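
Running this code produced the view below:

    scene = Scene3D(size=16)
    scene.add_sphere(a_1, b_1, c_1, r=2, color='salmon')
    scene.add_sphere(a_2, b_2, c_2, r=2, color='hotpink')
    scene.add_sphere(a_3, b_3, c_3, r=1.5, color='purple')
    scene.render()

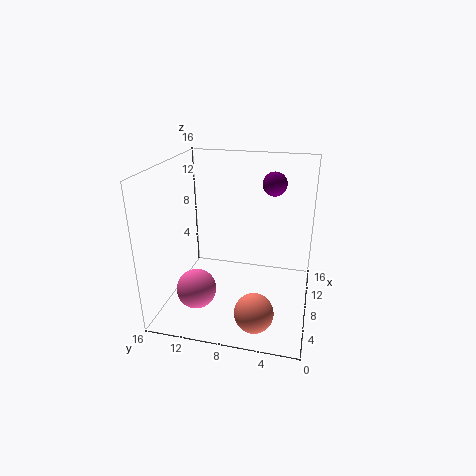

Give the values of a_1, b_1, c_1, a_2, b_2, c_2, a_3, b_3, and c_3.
a_1 = 2.5
b_1 = 5
c_1 = 2.5
a_2 = 2.5
b_2 = 11
c_2 = 4.5
a_3 = 14.5
b_3 = 5
c_3 = 12.5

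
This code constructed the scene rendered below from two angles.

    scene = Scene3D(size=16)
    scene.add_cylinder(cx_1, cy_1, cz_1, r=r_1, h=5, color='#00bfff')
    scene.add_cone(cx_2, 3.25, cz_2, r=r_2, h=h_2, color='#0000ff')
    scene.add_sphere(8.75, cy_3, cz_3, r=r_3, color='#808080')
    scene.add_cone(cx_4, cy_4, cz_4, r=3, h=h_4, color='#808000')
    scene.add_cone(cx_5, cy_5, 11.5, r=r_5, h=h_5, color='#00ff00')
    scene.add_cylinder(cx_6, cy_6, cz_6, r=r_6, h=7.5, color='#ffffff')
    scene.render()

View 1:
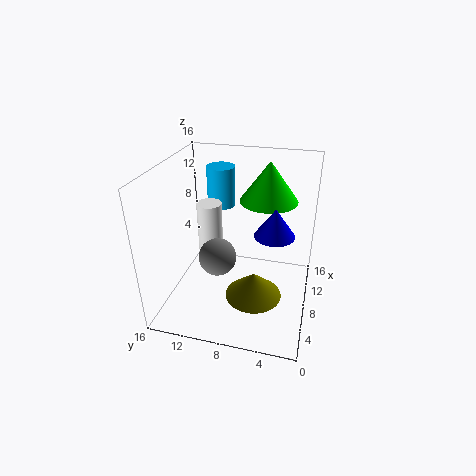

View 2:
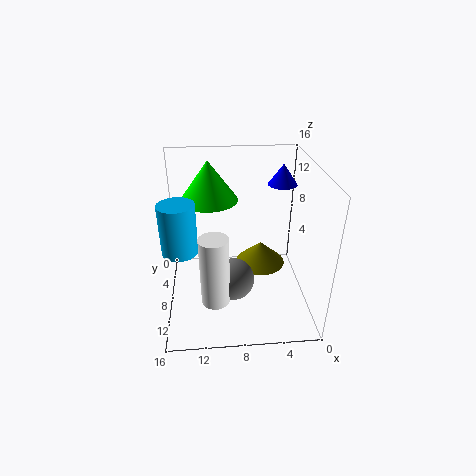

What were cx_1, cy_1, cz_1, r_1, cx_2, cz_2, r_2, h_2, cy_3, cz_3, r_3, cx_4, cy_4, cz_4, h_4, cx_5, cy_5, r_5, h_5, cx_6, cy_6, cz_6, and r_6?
cx_1 = 14, cy_1 = 11.75, cz_1 = 9, r_1 = 1.75, cx_2 = 2.25, cz_2 = 12.25, r_2 = 1.75, h_2 = 2.5, cy_3 = 10.75, cz_3 = 4.5, r_3 = 2.25, cx_4 = 5, cy_4 = 5.5, cz_4 = 3, h_4 = 2.75, cx_5 = 11, cy_5 = 5.25, r_5 = 3.25, h_5 = 4.5, cx_6 = 10.75, cy_6 = 12.25, cz_6 = 3, r_6 = 1.5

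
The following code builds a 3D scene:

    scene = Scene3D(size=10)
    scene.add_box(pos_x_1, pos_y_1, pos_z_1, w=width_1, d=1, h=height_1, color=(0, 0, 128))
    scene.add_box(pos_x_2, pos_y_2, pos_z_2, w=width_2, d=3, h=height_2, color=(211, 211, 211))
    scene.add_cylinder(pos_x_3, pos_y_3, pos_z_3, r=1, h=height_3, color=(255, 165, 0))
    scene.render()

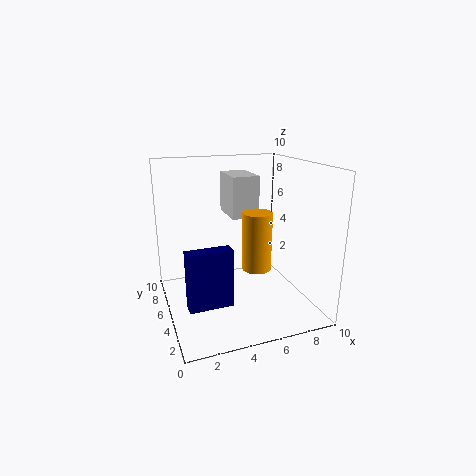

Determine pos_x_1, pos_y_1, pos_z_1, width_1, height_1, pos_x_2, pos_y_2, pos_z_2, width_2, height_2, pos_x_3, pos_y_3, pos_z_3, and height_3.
pos_x_1 = 1
pos_y_1 = 3
pos_z_1 = 1
width_1 = 3
height_1 = 4
pos_x_2 = 5
pos_y_2 = 6
pos_z_2 = 6
width_2 = 2
height_2 = 3
pos_x_3 = 6
pos_y_3 = 4
pos_z_3 = 3
height_3 = 4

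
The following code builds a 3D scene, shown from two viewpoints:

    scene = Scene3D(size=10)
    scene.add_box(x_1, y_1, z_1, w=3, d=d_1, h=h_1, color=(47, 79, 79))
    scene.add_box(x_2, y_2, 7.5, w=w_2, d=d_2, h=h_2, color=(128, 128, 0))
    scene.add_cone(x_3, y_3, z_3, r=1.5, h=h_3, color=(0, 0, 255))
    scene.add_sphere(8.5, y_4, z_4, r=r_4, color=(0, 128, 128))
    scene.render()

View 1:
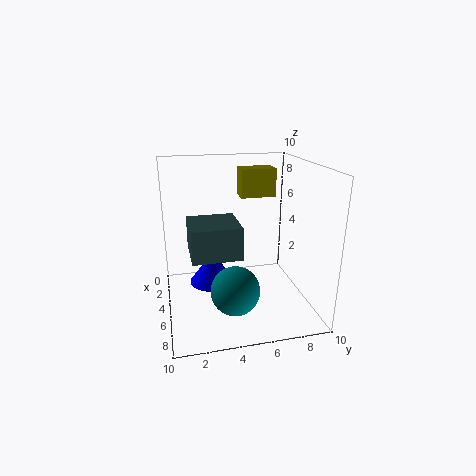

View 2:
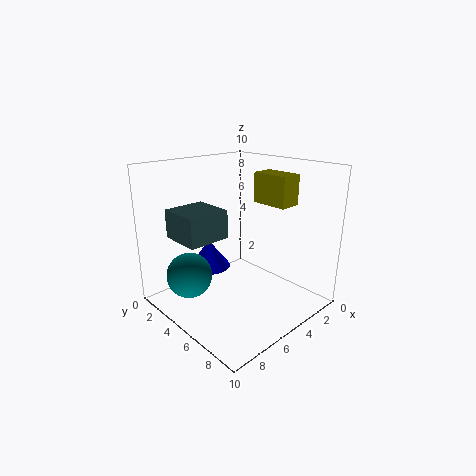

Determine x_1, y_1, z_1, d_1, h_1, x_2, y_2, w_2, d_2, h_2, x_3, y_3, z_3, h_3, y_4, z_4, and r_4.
x_1 = 5.5, y_1 = 1.5, z_1 = 5, d_1 = 3, h_1 = 2, x_2 = 2.5, y_2 = 5.5, w_2 = 1.5, d_2 = 2.5, h_2 = 2, x_3 = 6, y_3 = 3, z_3 = 2.5, h_3 = 2, y_4 = 4, z_4 = 3, r_4 = 1.5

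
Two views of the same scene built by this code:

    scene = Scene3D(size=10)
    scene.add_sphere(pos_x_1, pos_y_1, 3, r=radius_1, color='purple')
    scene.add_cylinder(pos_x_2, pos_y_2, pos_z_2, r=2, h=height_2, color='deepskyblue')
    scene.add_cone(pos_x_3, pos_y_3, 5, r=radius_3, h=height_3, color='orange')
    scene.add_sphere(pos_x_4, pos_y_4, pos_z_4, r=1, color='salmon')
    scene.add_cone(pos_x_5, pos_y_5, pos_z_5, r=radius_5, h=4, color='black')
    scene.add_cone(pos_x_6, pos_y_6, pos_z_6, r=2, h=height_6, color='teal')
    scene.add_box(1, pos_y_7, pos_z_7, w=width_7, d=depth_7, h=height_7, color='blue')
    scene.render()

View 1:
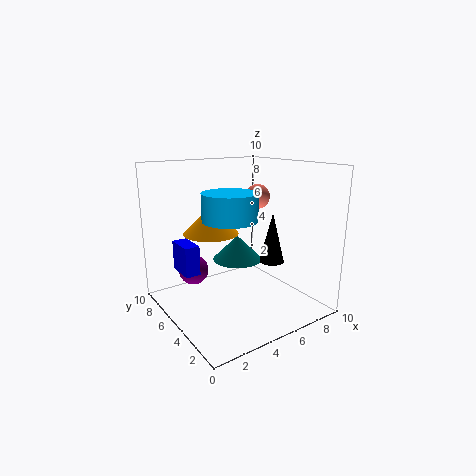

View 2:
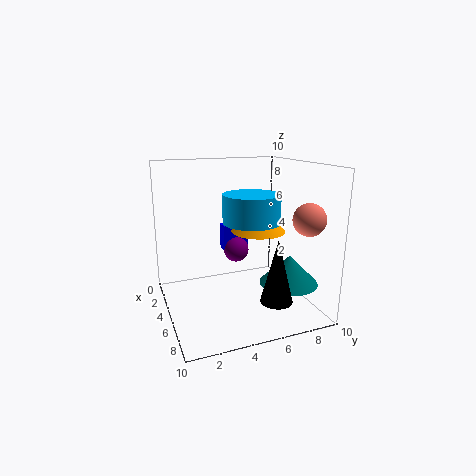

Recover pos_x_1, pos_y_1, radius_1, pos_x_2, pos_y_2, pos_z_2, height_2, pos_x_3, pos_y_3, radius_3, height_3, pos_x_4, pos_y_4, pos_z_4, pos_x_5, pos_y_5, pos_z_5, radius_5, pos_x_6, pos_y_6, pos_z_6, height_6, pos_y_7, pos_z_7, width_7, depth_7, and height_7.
pos_x_1 = 2
pos_y_1 = 6
radius_1 = 1
pos_x_2 = 5
pos_y_2 = 6
pos_z_2 = 6
height_2 = 2
pos_x_3 = 4
pos_y_3 = 7
radius_3 = 2
height_3 = 2
pos_x_4 = 9
pos_y_4 = 8
pos_z_4 = 7
pos_x_5 = 9
pos_y_5 = 6
pos_z_5 = 2
radius_5 = 1
pos_x_6 = 7
pos_y_6 = 8
pos_z_6 = 2
height_6 = 2
pos_y_7 = 5
pos_z_7 = 3
width_7 = 1
depth_7 = 2
height_7 = 2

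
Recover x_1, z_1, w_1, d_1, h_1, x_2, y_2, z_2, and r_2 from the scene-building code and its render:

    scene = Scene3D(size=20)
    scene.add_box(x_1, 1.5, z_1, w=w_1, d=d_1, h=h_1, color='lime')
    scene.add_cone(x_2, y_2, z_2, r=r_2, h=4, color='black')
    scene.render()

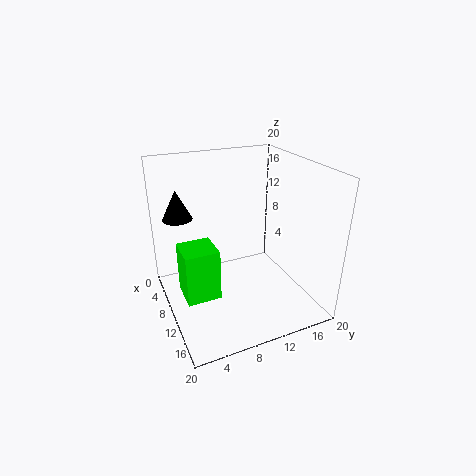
x_1 = 9, z_1 = 3.5, w_1 = 4.5, d_1 = 4.5, h_1 = 7, x_2 = 7, y_2 = 2.5, z_2 = 13, r_2 = 2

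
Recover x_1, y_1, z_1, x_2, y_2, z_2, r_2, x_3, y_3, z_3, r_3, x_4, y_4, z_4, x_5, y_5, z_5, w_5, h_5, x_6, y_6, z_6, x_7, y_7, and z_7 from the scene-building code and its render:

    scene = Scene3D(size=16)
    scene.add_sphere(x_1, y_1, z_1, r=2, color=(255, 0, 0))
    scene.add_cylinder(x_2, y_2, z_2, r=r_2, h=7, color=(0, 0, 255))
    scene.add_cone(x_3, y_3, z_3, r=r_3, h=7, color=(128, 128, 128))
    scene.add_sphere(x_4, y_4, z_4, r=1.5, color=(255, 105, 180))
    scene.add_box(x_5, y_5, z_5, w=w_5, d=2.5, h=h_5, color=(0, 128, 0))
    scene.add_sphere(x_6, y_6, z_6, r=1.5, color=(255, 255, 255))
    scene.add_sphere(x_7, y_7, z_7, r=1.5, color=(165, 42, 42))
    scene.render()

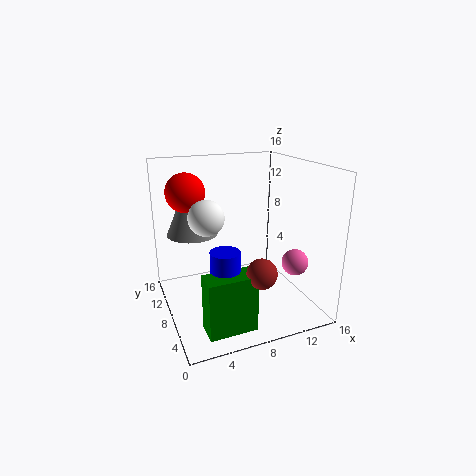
x_1 = 2.5; y_1 = 8.5; z_1 = 13.5; x_2 = 5; y_2 = 4; z_2 = 1.5; r_2 = 1.5; x_3 = 4; y_3 = 12.5; z_3 = 7.5; r_3 = 3; x_4 = 14; y_4 = 5.5; z_4 = 5; x_5 = 2.5; y_5 = 1.5; z_5 = 0.5; w_5 = 5; h_5 = 6; x_6 = 2.5; y_6 = 1.5; z_6 = 13; x_7 = 8; y_7 = 2; z_7 = 6.5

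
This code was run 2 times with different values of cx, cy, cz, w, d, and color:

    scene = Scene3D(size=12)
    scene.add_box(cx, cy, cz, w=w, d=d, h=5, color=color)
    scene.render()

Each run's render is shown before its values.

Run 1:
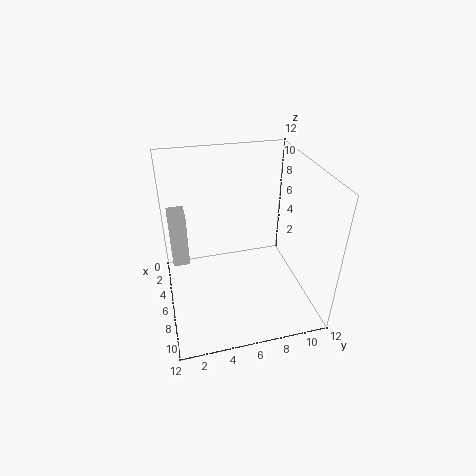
cx = 2
cy = 0.5
cz = 2.5
w = 2
d = 1.5
color = 'lightgray'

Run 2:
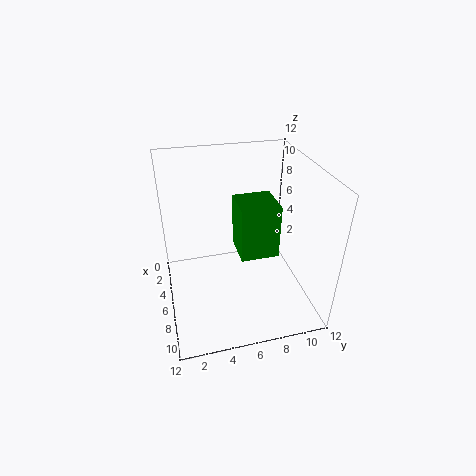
cx = 2
cy = 6.5
cz = 3
w = 3.5
d = 3.5
color = 'green'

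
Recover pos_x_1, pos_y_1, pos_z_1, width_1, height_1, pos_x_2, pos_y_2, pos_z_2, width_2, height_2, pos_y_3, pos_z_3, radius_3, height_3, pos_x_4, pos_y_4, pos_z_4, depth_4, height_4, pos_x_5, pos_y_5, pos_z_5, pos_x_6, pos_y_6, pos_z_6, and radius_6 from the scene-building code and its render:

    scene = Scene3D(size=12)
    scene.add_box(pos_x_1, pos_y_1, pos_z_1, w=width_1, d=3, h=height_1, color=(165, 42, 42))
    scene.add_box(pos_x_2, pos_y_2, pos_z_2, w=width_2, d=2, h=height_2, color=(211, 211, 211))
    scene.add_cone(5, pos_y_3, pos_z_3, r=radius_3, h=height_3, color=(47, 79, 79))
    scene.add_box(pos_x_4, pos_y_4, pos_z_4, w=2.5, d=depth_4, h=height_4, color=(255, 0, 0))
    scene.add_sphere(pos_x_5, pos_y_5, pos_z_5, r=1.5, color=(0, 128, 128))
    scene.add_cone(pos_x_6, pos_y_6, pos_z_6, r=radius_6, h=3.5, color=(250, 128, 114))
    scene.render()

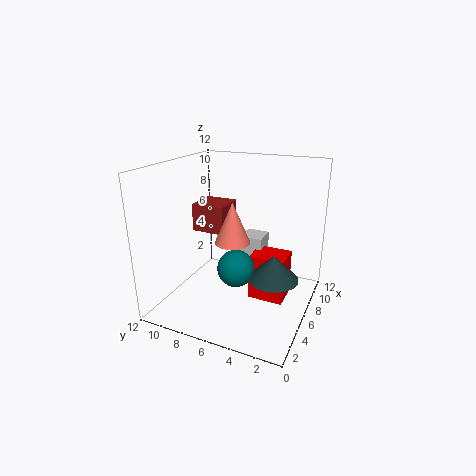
pos_x_1 = 7
pos_y_1 = 8
pos_z_1 = 5.5
width_1 = 3
height_1 = 2.5
pos_x_2 = 7.5
pos_y_2 = 4.5
pos_z_2 = 3
width_2 = 2
height_2 = 2.5
pos_y_3 = 2.5
pos_z_3 = 3.5
radius_3 = 2
height_3 = 2
pos_x_4 = 6
pos_y_4 = 2
pos_z_4 = 0.5
depth_4 = 3
height_4 = 4
pos_x_5 = 4.5
pos_y_5 = 5.5
pos_z_5 = 4
pos_x_6 = 6
pos_y_6 = 6.5
pos_z_6 = 5.5
radius_6 = 1.5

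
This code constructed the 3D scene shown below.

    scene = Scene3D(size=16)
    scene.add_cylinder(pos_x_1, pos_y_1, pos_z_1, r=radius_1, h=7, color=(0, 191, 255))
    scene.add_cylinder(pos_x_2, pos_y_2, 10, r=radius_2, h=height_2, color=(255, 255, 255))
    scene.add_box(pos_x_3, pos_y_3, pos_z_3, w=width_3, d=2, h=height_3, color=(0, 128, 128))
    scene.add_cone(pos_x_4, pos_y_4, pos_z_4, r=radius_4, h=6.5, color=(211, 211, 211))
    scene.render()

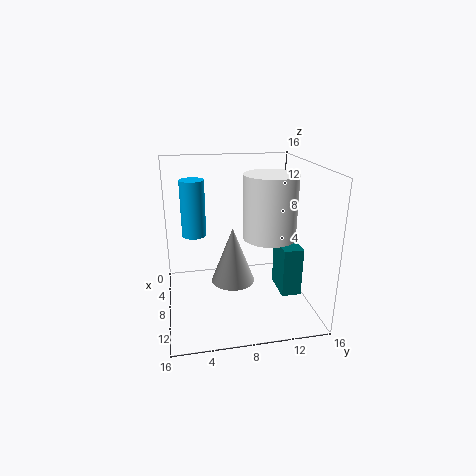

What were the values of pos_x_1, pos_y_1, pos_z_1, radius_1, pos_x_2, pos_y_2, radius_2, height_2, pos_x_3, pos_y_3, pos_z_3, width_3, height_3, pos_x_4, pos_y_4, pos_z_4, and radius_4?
pos_x_1 = 2.5
pos_y_1 = 3.5
pos_z_1 = 6.5
radius_1 = 1.5
pos_x_2 = 13
pos_y_2 = 10
radius_2 = 2.5
height_2 = 6
pos_x_3 = 10
pos_y_3 = 11.5
pos_z_3 = 3.5
width_3 = 3.5
height_3 = 5
pos_x_4 = 7.5
pos_y_4 = 7.5
pos_z_4 = 2.5
radius_4 = 2.5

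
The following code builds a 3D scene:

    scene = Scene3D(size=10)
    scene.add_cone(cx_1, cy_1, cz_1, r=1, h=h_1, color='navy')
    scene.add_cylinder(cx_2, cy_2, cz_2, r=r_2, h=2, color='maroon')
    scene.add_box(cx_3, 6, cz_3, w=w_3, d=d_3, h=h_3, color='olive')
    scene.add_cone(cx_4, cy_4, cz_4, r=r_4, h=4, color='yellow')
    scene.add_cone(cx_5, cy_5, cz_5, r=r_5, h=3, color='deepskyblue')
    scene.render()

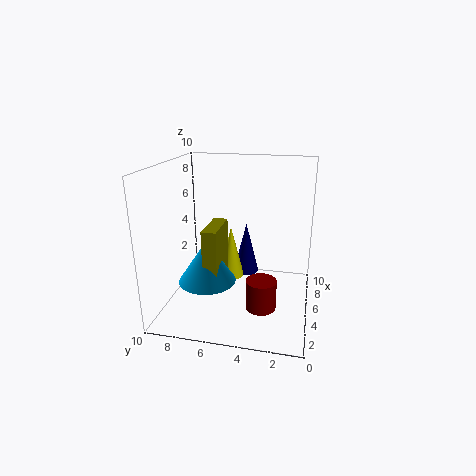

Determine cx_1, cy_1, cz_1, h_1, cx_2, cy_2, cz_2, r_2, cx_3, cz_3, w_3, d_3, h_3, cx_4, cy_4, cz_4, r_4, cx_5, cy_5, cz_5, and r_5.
cx_1 = 8; cy_1 = 5; cz_1 = 1; h_1 = 4; cx_2 = 3; cy_2 = 3; cz_2 = 1; r_2 = 1; cx_3 = 3; cz_3 = 2; w_3 = 3; d_3 = 1; h_3 = 4; cx_4 = 7; cy_4 = 6; cz_4 = 1; r_4 = 1; cx_5 = 4; cy_5 = 7; cz_5 = 2; r_5 = 2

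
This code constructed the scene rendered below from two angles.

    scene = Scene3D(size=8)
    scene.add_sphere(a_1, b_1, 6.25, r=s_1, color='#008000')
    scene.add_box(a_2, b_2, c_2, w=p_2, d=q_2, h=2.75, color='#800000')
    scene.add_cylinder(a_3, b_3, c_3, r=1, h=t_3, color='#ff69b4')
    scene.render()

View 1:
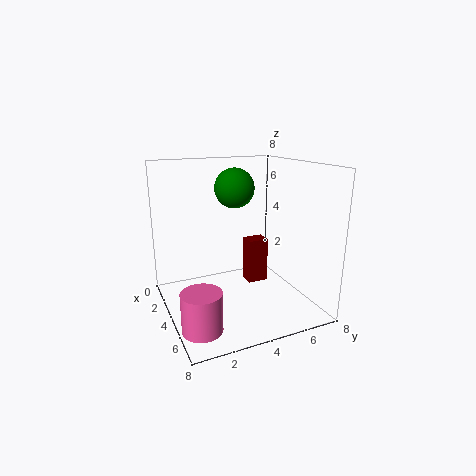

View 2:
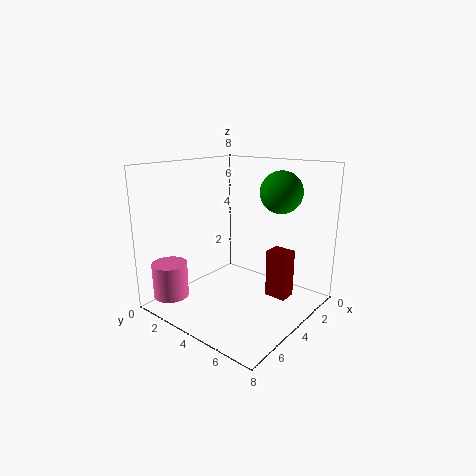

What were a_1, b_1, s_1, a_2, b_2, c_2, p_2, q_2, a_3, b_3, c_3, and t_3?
a_1 = 1.25
b_1 = 5
s_1 = 1.25
a_2 = 2
b_2 = 5.25
c_2 = 0.5
p_2 = 1
q_2 = 1.25
a_3 = 6.5
b_3 = 1
c_3 = 0.5
t_3 = 2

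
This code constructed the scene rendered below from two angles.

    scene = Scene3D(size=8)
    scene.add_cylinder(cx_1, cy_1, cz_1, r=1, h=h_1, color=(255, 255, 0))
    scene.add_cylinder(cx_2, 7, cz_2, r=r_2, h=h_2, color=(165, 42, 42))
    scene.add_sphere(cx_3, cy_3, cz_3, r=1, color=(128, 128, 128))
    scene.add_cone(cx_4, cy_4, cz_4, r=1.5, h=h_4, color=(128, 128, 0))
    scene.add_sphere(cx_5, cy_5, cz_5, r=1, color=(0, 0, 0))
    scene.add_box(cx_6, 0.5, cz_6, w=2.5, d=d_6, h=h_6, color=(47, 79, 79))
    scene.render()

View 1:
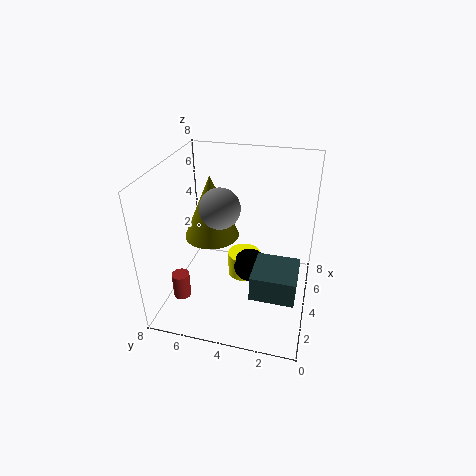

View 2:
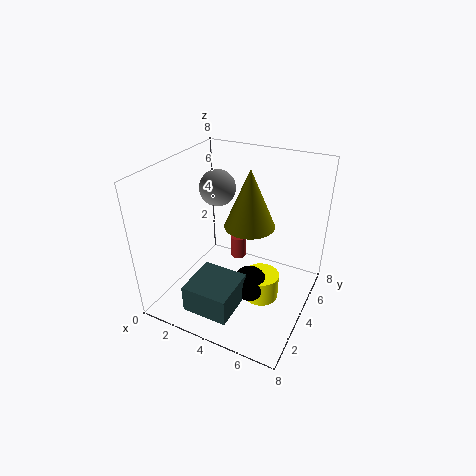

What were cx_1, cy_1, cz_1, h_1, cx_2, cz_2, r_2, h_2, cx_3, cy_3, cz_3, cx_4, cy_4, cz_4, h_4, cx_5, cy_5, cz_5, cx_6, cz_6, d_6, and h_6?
cx_1 = 5.5
cy_1 = 4
cz_1 = 0.5
h_1 = 1.5
cx_2 = 2.5
cz_2 = 0.5
r_2 = 0.5
h_2 = 1.5
cx_3 = 2.5
cy_3 = 4.5
cz_3 = 6.5
cx_4 = 4
cy_4 = 5.5
cz_4 = 4
h_4 = 3.5
cx_5 = 5
cy_5 = 3.5
cz_5 = 1.5
cx_6 = 2.5
cz_6 = 1
d_6 = 2.5
h_6 = 1.5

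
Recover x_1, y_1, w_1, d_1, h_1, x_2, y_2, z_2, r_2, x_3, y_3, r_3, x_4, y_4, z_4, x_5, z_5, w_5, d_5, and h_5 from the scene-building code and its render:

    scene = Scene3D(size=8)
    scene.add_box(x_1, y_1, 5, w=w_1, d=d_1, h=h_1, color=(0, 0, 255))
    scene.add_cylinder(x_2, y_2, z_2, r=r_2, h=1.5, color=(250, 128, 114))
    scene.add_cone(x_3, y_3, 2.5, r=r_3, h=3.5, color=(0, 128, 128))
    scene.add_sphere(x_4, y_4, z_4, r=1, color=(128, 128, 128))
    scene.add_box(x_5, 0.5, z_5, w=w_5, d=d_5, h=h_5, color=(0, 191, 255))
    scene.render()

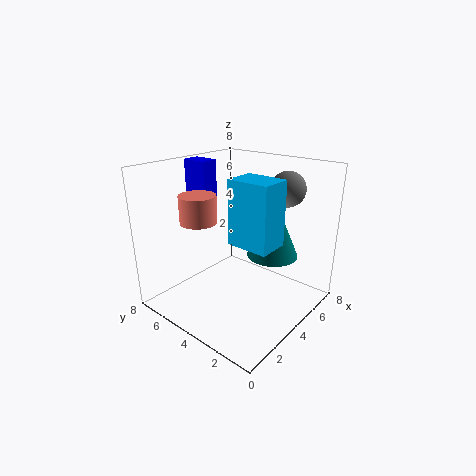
x_1 = 3.5
y_1 = 6
w_1 = 1
d_1 = 1.5
h_1 = 3
x_2 = 2.5
y_2 = 5.5
z_2 = 5
r_2 = 1
x_3 = 6
y_3 = 3
r_3 = 1.5
x_4 = 6.5
y_4 = 2.5
z_4 = 6.5
x_5 = 1.5
z_5 = 5
w_5 = 1.5
d_5 = 2
h_5 = 3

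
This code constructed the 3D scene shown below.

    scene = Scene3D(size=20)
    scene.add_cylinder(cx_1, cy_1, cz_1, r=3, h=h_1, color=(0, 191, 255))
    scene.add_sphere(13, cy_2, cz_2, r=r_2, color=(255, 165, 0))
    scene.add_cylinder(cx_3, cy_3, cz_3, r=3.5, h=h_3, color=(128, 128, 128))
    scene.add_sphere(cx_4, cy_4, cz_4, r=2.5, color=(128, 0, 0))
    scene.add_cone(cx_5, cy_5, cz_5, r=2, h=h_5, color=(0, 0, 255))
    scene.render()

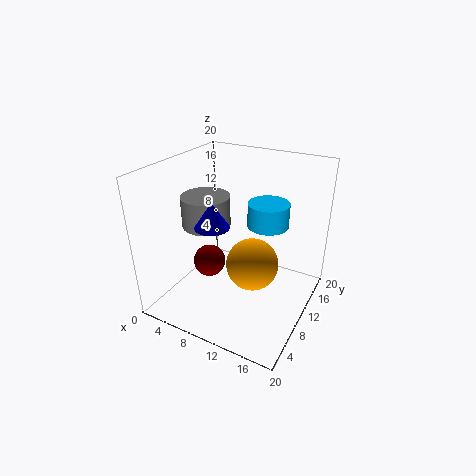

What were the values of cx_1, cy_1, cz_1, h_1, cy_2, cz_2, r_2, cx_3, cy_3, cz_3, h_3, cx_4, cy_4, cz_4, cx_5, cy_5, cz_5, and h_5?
cx_1 = 12.5
cy_1 = 14.5
cz_1 = 10.5
h_1 = 3.5
cy_2 = 8.5
cz_2 = 7.5
r_2 = 3.5
cx_3 = 4.5
cy_3 = 10.5
cz_3 = 10.5
h_3 = 4.5
cx_4 = 4
cy_4 = 11.5
cz_4 = 3.5
cx_5 = 10.5
cy_5 = 3
cz_5 = 15
h_5 = 3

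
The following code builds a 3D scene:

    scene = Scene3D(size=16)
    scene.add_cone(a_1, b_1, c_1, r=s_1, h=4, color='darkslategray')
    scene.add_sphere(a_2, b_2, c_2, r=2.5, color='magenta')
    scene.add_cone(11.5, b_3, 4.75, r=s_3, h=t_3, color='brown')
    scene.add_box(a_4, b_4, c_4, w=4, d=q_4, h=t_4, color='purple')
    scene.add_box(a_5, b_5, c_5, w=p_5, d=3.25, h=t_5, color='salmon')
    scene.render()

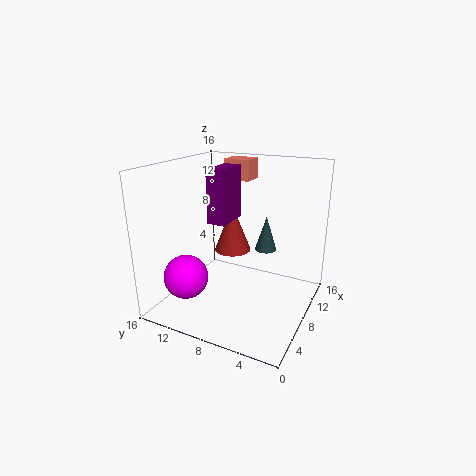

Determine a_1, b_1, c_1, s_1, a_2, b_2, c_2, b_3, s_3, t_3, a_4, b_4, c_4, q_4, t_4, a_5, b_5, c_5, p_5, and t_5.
a_1 = 10.75
b_1 = 5.75
c_1 = 6
s_1 = 1.25
a_2 = 4.75
b_2 = 13
c_2 = 3.5
b_3 = 10.5
s_3 = 2.25
t_3 = 5.75
a_4 = 5.75
b_4 = 8.5
c_4 = 10
q_4 = 2
t_4 = 5.75
a_5 = 12.75
b_5 = 9
c_5 = 13.25
p_5 = 2.75
t_5 = 2.5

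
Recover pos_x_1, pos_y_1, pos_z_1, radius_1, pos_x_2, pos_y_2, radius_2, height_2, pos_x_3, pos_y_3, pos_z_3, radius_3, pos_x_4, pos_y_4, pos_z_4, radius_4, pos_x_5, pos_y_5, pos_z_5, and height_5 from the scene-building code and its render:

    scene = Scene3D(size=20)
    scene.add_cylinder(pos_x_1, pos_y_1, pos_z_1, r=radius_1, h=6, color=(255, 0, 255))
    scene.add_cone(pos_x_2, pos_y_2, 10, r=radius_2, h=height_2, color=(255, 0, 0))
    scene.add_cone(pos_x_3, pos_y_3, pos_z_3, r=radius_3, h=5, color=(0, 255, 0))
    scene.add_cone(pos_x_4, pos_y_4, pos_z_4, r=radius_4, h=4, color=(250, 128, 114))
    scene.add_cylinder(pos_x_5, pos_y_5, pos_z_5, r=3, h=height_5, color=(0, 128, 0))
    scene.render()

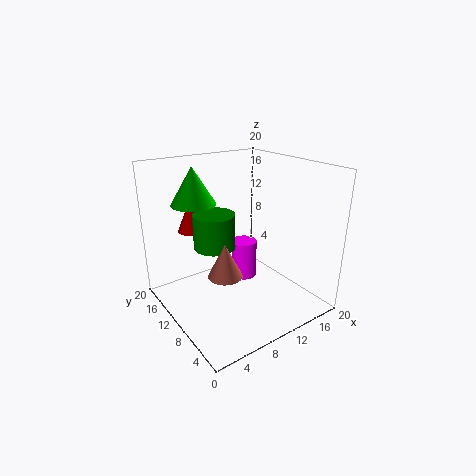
pos_x_1 = 14; pos_y_1 = 14; pos_z_1 = 1; radius_1 = 2; pos_x_2 = 6; pos_y_2 = 16; radius_2 = 2; height_2 = 5; pos_x_3 = 5; pos_y_3 = 13; pos_z_3 = 15; radius_3 = 3; pos_x_4 = 4; pos_y_4 = 4; pos_z_4 = 9; radius_4 = 2; pos_x_5 = 8; pos_y_5 = 13; pos_z_5 = 8; height_5 = 5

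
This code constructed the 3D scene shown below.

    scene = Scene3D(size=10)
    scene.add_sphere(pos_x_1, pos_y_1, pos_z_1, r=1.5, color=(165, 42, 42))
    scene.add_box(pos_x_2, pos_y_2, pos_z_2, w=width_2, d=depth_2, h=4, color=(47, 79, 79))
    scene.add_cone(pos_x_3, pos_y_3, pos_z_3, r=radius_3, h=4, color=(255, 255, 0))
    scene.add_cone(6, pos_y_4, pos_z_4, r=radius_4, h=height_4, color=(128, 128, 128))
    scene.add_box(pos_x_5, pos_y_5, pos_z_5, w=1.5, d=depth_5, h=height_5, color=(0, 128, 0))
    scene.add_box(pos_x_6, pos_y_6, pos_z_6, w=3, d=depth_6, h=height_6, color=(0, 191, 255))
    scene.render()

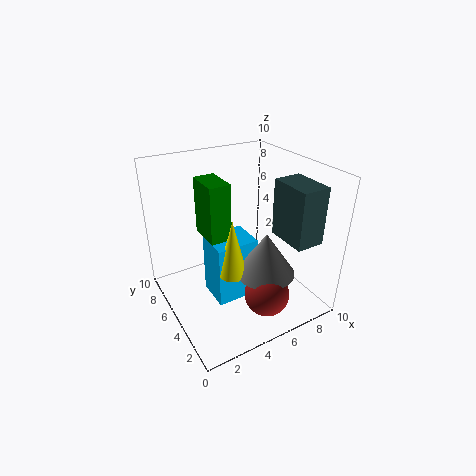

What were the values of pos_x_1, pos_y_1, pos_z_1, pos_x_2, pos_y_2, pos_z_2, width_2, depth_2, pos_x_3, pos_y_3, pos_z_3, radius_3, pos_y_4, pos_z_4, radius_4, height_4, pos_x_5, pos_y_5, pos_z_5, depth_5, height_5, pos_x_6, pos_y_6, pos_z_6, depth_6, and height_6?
pos_x_1 = 5.5, pos_y_1 = 2, pos_z_1 = 2, pos_x_2 = 7.5, pos_y_2 = 1.5, pos_z_2 = 5, width_2 = 2, depth_2 = 3, pos_x_3 = 4, pos_y_3 = 4, pos_z_3 = 3, radius_3 = 1, pos_y_4 = 3, pos_z_4 = 3, radius_4 = 2, height_4 = 3, pos_x_5 = 3, pos_y_5 = 5, pos_z_5 = 5, depth_5 = 2.5, height_5 = 4, pos_x_6 = 3, pos_y_6 = 4, pos_z_6 = 0.5, depth_6 = 2.5, height_6 = 4.5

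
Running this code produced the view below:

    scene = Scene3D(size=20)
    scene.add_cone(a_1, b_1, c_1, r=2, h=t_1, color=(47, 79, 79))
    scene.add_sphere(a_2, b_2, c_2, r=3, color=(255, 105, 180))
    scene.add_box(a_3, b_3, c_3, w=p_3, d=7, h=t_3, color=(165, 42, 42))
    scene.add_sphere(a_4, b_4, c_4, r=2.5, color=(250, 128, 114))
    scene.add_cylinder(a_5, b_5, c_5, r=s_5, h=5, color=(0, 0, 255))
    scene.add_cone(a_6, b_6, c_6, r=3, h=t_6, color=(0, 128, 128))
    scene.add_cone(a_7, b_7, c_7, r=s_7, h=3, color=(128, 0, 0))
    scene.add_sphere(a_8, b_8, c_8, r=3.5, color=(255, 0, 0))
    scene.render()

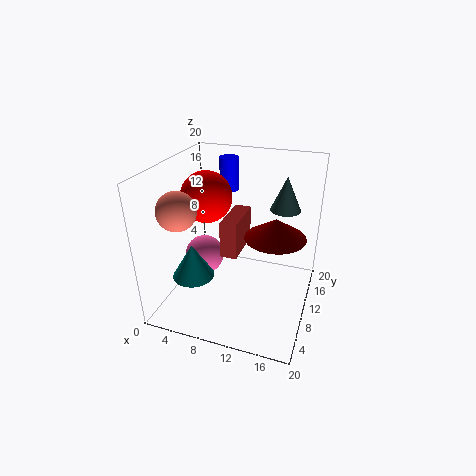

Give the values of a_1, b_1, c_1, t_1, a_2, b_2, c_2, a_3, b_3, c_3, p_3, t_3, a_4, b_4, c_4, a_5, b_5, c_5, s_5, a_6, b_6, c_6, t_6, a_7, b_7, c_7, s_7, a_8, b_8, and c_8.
a_1 = 16
b_1 = 11.5
c_1 = 14.5
t_1 = 4.5
a_2 = 3.5
b_2 = 12.5
c_2 = 4.5
a_3 = 7
b_3 = 10.5
c_3 = 6
p_3 = 2.5
t_3 = 5.5
a_4 = 4
b_4 = 4.5
c_4 = 15.5
a_5 = 6
b_5 = 17.5
c_5 = 14
s_5 = 1.5
a_6 = 4
b_6 = 7.5
c_6 = 4
t_6 = 5
a_7 = 14.5
b_7 = 13.5
c_7 = 9
s_7 = 4.5
a_8 = 5.5
b_8 = 10
c_8 = 15.5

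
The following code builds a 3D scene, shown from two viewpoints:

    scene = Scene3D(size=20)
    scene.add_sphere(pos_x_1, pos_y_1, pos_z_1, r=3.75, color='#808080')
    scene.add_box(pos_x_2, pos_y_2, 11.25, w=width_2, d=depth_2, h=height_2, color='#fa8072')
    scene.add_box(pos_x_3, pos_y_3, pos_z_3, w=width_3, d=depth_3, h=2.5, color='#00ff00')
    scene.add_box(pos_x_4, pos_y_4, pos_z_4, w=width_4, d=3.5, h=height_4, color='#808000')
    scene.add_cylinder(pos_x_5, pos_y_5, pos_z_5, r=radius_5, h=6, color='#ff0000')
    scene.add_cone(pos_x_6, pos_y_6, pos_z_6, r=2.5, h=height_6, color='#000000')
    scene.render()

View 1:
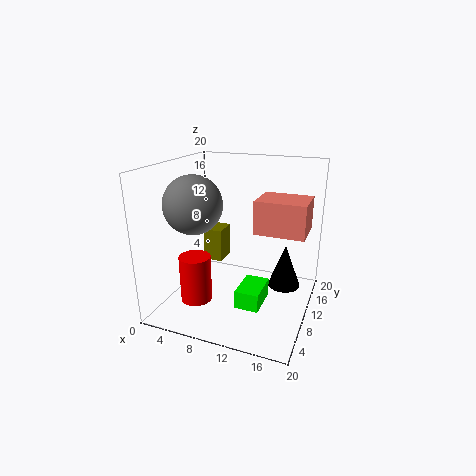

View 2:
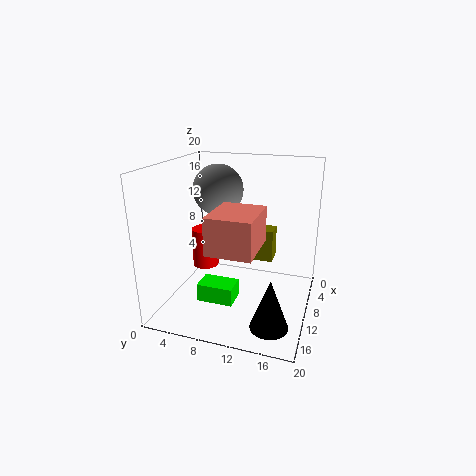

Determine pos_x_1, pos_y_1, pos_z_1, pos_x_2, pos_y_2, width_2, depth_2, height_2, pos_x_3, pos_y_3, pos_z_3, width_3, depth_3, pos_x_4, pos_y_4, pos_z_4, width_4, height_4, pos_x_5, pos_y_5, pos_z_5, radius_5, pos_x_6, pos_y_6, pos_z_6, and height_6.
pos_x_1 = 5.75, pos_y_1 = 5.5, pos_z_1 = 15.5, pos_x_2 = 12.5, pos_y_2 = 9, width_2 = 6.75, depth_2 = 5.5, height_2 = 4.5, pos_x_3 = 11.25, pos_y_3 = 5.5, pos_z_3 = 1.75, width_3 = 3.25, depth_3 = 5, pos_x_4 = 4.25, pos_y_4 = 10.75, pos_z_4 = 5.5, width_4 = 2.75, height_4 = 4.75, pos_x_5 = 6.75, pos_y_5 = 3.5, pos_z_5 = 3.5, radius_5 = 2, pos_x_6 = 15.5, pos_y_6 = 16, pos_z_6 = 0.5, height_6 = 6.75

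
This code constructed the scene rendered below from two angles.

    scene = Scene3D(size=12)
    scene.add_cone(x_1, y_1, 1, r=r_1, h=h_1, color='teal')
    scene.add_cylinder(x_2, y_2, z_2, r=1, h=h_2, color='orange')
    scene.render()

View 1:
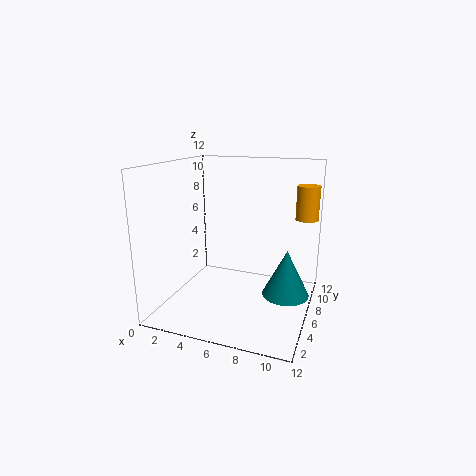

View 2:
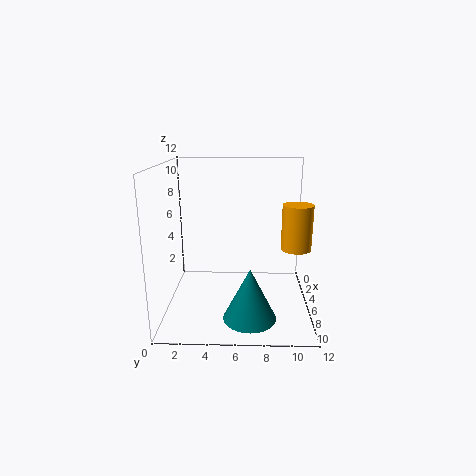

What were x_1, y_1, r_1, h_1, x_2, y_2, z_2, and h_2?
x_1 = 10, y_1 = 7, r_1 = 2, h_1 = 4, x_2 = 11, y_2 = 10, z_2 = 7, h_2 = 3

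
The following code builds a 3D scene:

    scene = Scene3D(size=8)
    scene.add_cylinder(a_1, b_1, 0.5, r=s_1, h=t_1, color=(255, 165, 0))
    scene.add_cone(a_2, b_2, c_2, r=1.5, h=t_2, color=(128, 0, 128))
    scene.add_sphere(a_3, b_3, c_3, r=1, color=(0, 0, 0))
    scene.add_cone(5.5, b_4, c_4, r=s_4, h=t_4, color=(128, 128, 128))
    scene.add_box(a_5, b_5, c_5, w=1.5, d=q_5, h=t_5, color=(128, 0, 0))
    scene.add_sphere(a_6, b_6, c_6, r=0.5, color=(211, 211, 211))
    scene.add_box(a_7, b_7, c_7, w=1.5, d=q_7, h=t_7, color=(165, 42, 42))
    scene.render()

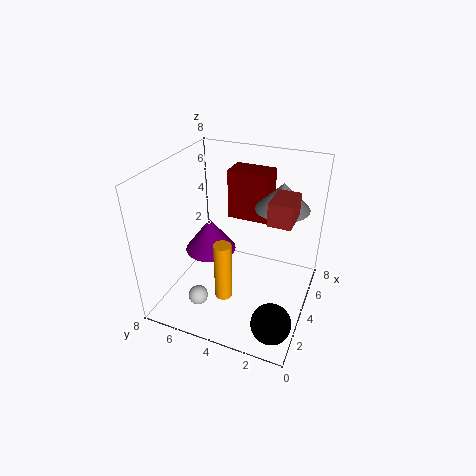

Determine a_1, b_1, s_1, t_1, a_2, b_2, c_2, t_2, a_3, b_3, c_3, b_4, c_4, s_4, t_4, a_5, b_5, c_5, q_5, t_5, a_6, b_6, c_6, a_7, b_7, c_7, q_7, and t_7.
a_1 = 3
b_1 = 4.5
s_1 = 0.5
t_1 = 3.5
a_2 = 4.5
b_2 = 6
c_2 = 2.5
t_2 = 2
a_3 = 1
b_3 = 1
c_3 = 1.5
b_4 = 2
c_4 = 5.5
s_4 = 1.5
t_4 = 1.5
a_5 = 6
b_5 = 3
c_5 = 4
q_5 = 2.5
t_5 = 3
a_6 = 1
b_6 = 5
c_6 = 2
a_7 = 1
b_7 = 0.5
c_7 = 7
q_7 = 1
t_7 = 1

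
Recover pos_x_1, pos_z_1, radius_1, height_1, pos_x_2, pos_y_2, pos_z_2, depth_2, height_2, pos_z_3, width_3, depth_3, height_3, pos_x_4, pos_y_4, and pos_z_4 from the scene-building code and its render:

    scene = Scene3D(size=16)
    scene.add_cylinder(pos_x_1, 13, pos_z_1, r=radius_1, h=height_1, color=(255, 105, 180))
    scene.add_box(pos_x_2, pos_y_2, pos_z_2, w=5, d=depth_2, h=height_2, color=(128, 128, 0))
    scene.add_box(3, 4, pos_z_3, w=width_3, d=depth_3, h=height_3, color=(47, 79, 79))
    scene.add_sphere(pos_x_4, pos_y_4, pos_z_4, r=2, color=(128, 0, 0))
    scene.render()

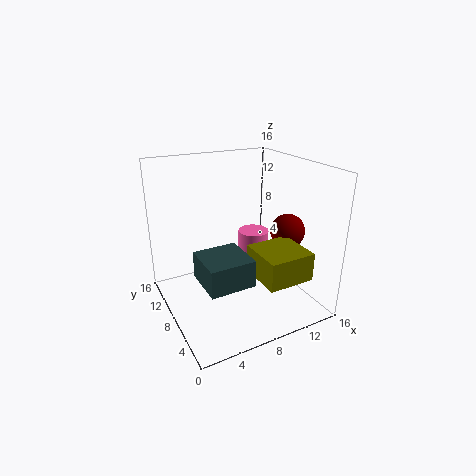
pos_x_1 = 13; pos_z_1 = 1; radius_1 = 2; height_1 = 5; pos_x_2 = 8; pos_y_2 = 1; pos_z_2 = 5; depth_2 = 5; height_2 = 3; pos_z_3 = 4; width_3 = 5; depth_3 = 5; height_3 = 3; pos_x_4 = 14; pos_y_4 = 7; pos_z_4 = 8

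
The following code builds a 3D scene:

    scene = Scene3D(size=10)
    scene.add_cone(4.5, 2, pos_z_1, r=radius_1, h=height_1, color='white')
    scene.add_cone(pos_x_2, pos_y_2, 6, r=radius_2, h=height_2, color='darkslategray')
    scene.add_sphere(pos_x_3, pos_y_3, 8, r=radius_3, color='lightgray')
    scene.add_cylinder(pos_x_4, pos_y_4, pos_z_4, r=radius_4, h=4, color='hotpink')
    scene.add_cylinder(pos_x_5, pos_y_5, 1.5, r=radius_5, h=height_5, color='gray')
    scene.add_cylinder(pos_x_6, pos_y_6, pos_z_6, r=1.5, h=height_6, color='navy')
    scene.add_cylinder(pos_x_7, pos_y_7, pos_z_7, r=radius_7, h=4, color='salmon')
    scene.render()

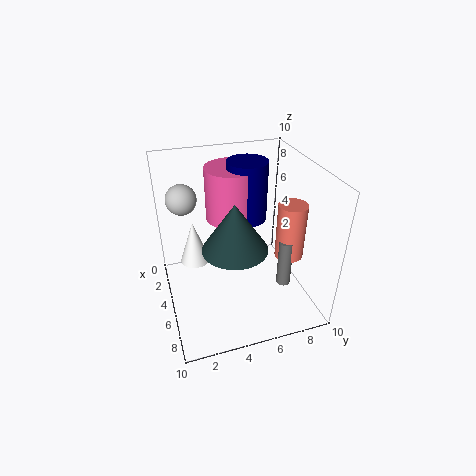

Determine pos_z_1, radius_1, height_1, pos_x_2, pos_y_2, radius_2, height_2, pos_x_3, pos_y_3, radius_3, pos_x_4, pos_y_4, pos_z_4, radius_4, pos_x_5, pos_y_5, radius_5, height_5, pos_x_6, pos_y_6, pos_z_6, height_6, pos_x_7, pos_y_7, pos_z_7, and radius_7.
pos_z_1 = 3.5; radius_1 = 1; height_1 = 3; pos_x_2 = 7.5; pos_y_2 = 4; radius_2 = 2; height_2 = 3; pos_x_3 = 4; pos_y_3 = 1.5; radius_3 = 1; pos_x_4 = 2; pos_y_4 = 5.5; pos_z_4 = 5; radius_4 = 2; pos_x_5 = 6.5; pos_y_5 = 8; radius_5 = 0.5; height_5 = 3.5; pos_x_6 = 2.5; pos_y_6 = 6.5; pos_z_6 = 5; height_6 = 4.5; pos_x_7 = 6; pos_y_7 = 8.5; pos_z_7 = 3.5; radius_7 = 1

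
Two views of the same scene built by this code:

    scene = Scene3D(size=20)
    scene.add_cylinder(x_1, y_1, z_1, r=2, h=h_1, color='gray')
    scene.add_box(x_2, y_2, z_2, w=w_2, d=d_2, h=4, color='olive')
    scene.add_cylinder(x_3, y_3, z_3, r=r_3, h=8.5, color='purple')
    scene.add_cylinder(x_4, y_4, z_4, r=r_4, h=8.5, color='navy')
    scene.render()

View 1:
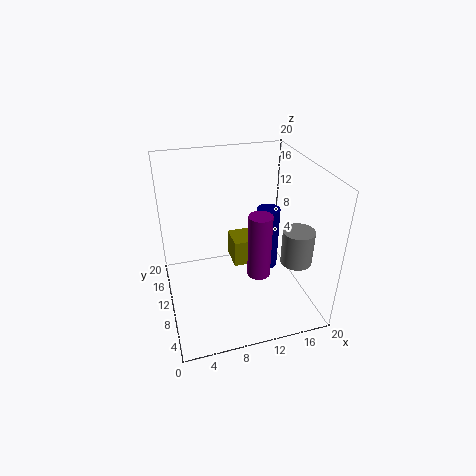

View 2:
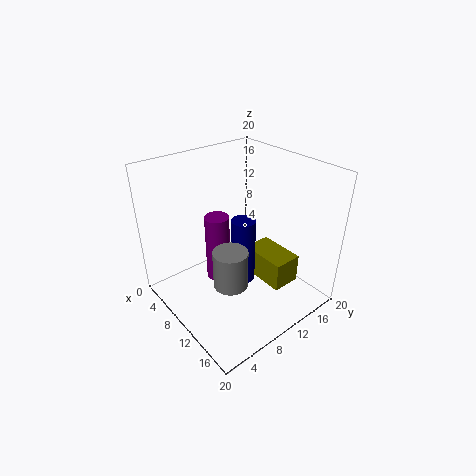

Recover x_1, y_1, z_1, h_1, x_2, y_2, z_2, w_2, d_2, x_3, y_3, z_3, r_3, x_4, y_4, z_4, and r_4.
x_1 = 16, y_1 = 4, z_1 = 9, h_1 = 4.5, x_2 = 10, y_2 = 11.5, z_2 = 4, w_2 = 6.5, d_2 = 4, x_3 = 11.5, y_3 = 5.5, z_3 = 7, r_3 = 1.5, x_4 = 13.5, y_4 = 8, z_4 = 6.5, r_4 = 1.5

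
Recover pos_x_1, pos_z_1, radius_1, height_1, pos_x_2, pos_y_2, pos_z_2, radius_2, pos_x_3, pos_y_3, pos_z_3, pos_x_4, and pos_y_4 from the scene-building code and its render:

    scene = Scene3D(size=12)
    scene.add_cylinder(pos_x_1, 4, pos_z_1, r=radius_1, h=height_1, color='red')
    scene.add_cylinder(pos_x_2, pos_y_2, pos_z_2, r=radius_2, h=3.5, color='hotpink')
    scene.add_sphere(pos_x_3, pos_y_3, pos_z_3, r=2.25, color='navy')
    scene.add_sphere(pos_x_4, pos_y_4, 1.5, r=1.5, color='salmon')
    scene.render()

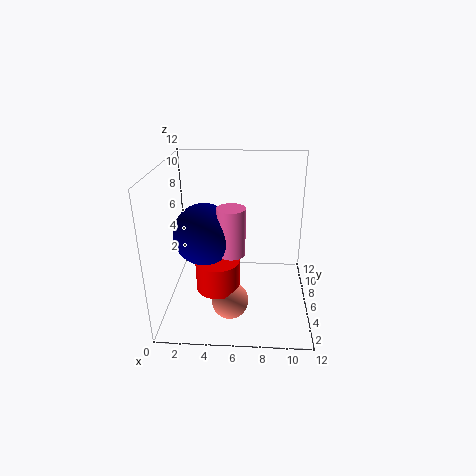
pos_x_1 = 4.5, pos_z_1 = 2.5, radius_1 = 1.75, height_1 = 2.5, pos_x_2 = 5.75, pos_y_2 = 2.5, pos_z_2 = 6.5, radius_2 = 1, pos_x_3 = 3.75, pos_y_3 = 3, pos_z_3 = 7.75, pos_x_4 = 5.5, pos_y_4 = 3.5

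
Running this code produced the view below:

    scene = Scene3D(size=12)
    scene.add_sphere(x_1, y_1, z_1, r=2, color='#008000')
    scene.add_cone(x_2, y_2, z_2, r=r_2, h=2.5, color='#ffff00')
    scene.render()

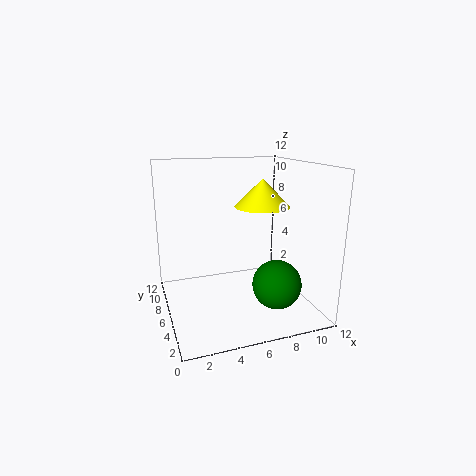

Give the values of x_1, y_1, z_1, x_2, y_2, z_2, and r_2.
x_1 = 8.5
y_1 = 3.5
z_1 = 2.5
x_2 = 9
y_2 = 8
z_2 = 8
r_2 = 2.5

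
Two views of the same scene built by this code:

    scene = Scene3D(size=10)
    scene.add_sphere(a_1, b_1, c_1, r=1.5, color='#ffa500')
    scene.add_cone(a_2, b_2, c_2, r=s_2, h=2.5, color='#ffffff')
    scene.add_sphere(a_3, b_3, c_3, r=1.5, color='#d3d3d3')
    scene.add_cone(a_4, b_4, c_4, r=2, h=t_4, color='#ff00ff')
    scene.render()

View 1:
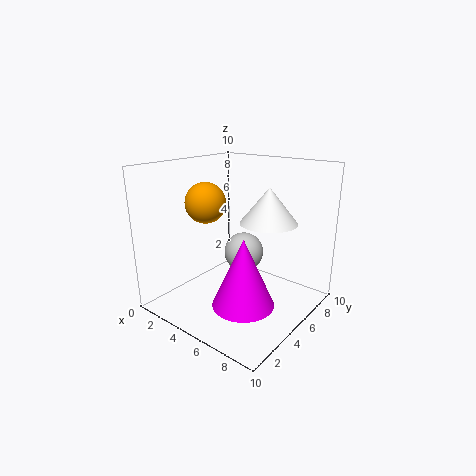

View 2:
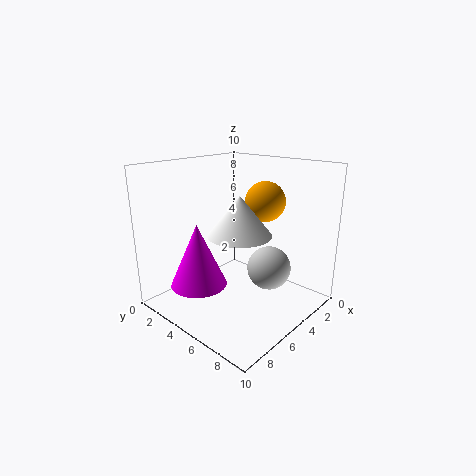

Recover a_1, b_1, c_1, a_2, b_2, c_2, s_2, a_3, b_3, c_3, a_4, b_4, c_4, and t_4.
a_1 = 2
b_1 = 5
c_1 = 7
a_2 = 6.5
b_2 = 6.5
c_2 = 6
s_2 = 2
a_3 = 4
b_3 = 7
c_3 = 3
a_4 = 7
b_4 = 3
c_4 = 1.5
t_4 = 4.5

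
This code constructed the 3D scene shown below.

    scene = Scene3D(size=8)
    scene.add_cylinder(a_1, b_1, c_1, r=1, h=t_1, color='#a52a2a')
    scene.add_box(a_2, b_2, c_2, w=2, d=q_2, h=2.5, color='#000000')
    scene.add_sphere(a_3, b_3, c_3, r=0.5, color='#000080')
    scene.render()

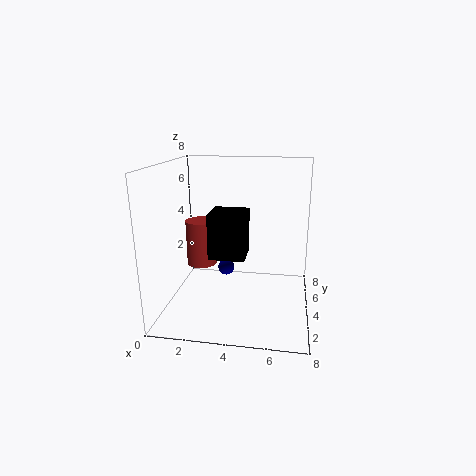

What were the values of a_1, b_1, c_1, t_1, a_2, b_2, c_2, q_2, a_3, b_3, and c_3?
a_1 = 1; b_1 = 7; c_1 = 1; t_1 = 3; a_2 = 2.5; b_2 = 3; c_2 = 3; q_2 = 2; a_3 = 3; b_3 = 5.5; c_3 = 1.5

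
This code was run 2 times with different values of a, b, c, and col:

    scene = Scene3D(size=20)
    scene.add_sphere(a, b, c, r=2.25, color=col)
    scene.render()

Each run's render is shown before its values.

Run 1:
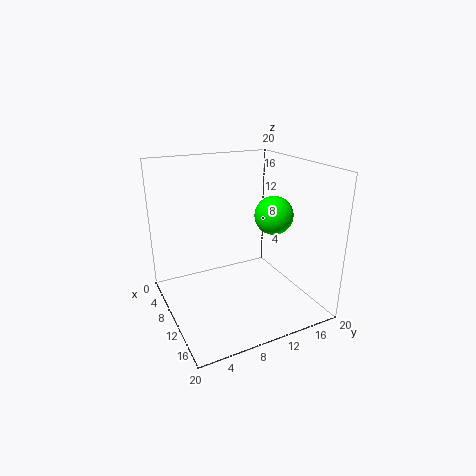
a = 16.75
b = 11.25
c = 15.25
col = 'lime'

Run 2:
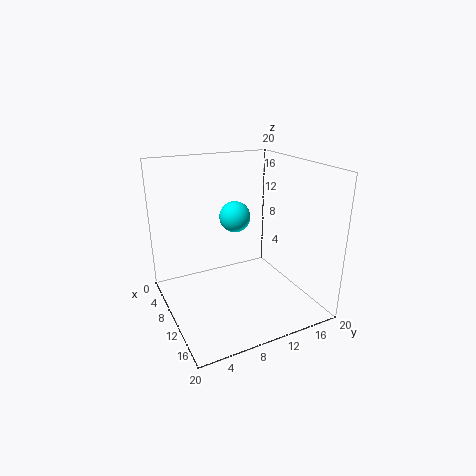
a = 7
b = 11
c = 12
col = 'cyan'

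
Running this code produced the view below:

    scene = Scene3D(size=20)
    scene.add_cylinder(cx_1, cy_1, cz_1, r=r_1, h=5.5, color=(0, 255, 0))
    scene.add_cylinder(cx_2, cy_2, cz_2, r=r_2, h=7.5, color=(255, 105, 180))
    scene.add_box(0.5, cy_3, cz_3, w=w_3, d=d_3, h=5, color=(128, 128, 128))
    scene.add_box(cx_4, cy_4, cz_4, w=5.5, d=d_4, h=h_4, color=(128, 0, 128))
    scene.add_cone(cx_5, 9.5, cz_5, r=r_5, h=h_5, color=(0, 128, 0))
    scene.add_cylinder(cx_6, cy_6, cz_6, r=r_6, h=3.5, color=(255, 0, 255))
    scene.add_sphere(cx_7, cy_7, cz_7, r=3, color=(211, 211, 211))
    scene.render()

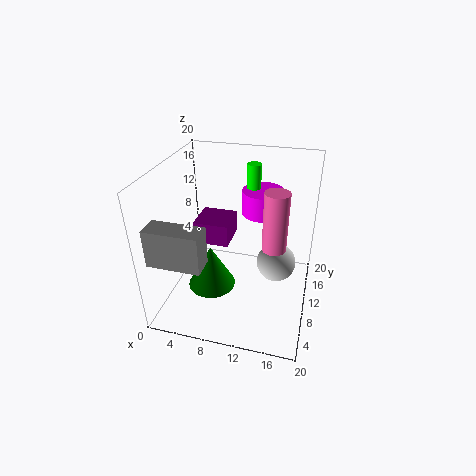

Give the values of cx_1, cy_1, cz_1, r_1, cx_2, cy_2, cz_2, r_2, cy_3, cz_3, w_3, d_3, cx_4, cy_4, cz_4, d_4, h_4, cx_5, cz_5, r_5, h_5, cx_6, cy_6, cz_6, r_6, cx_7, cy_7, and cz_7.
cx_1 = 11
cy_1 = 15
cz_1 = 13.5
r_1 = 1
cx_2 = 15.5
cy_2 = 6.5
cz_2 = 11.5
r_2 = 1.5
cy_3 = 1.5
cz_3 = 9.5
w_3 = 7
d_3 = 3
cx_4 = 2
cy_4 = 13
cz_4 = 6
d_4 = 5.5
h_4 = 3.5
cx_5 = 6
cz_5 = 1.5
r_5 = 3.5
h_5 = 6.5
cx_6 = 12.5
cy_6 = 14.5
cz_6 = 12
r_6 = 3
cx_7 = 15
cy_7 = 14.5
cz_7 = 3.5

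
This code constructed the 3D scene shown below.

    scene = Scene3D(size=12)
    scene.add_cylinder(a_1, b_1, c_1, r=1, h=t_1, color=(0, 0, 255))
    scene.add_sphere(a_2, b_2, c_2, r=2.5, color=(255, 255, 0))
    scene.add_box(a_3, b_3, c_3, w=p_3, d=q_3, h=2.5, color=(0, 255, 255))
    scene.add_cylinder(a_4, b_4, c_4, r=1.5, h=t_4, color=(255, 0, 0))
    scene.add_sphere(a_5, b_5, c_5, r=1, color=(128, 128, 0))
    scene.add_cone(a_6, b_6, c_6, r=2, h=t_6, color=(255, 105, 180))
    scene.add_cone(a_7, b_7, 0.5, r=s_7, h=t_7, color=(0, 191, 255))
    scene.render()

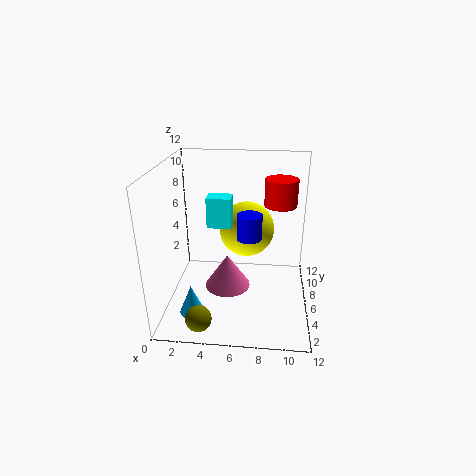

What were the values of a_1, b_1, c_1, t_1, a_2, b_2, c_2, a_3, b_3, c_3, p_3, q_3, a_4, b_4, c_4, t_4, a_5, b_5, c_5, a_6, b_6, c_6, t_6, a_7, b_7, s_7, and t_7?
a_1 = 7, b_1 = 5, c_1 = 6.5, t_1 = 2, a_2 = 6.5, b_2 = 9, c_2 = 5.5, a_3 = 3.5, b_3 = 5.5, c_3 = 7, p_3 = 2, q_3 = 1.5, a_4 = 9.5, b_4 = 10, c_4 = 7.5, t_4 = 2.5, a_5 = 3.5, b_5 = 1, c_5 = 1.5, a_6 = 5, b_6 = 6.5, c_6 = 1, t_6 = 3, a_7 = 2.5, b_7 = 3, s_7 = 1, t_7 = 2.5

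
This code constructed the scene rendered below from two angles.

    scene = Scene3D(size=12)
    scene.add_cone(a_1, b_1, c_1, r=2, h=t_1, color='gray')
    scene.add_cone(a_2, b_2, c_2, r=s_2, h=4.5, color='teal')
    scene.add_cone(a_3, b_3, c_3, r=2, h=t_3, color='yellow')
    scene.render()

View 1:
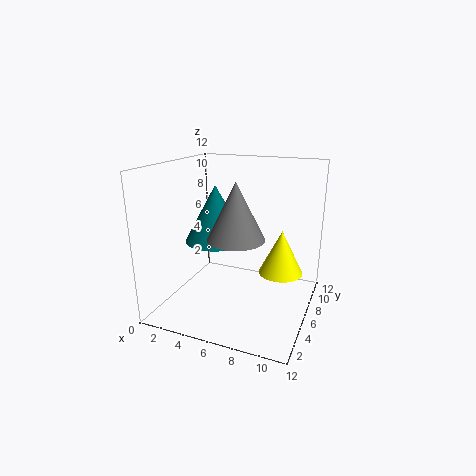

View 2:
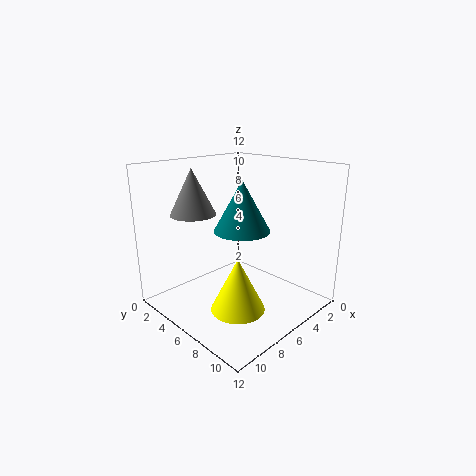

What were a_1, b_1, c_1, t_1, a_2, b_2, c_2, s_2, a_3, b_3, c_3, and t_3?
a_1 = 7.5; b_1 = 2; c_1 = 7.5; t_1 = 4; a_2 = 4.5; b_2 = 5; c_2 = 6; s_2 = 2.5; a_3 = 9; b_3 = 9; c_3 = 2; t_3 = 4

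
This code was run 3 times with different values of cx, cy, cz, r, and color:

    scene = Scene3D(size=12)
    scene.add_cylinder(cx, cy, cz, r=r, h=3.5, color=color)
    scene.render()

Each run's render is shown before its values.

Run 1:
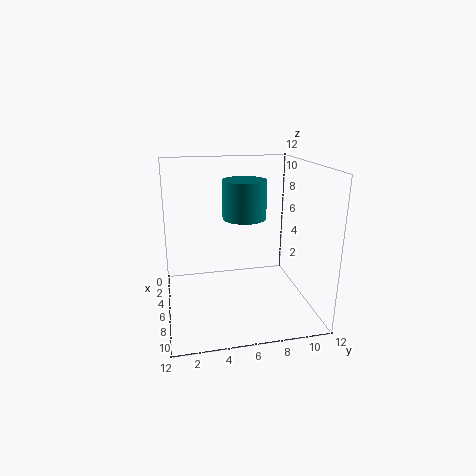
cx = 3
cy = 7.25
cz = 6.75
r = 2
color = 'teal'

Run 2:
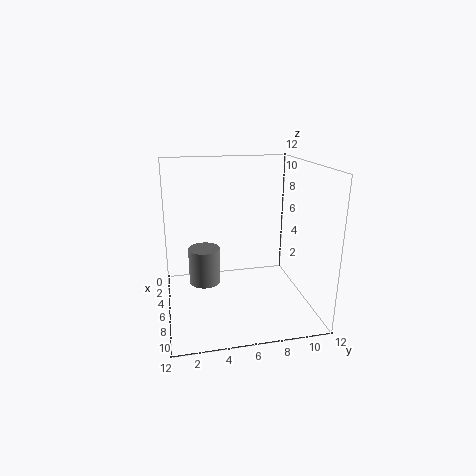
cx = 2.25
cy = 3.5
cz = 0.25
r = 1.5
color = 'gray'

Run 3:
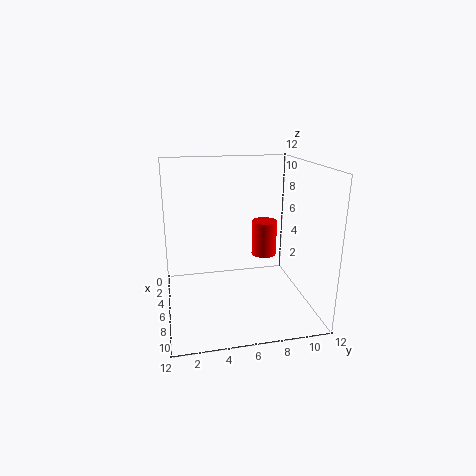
cx = 1.25
cy = 9.75
cz = 2.25
r = 1.25
color = 'red'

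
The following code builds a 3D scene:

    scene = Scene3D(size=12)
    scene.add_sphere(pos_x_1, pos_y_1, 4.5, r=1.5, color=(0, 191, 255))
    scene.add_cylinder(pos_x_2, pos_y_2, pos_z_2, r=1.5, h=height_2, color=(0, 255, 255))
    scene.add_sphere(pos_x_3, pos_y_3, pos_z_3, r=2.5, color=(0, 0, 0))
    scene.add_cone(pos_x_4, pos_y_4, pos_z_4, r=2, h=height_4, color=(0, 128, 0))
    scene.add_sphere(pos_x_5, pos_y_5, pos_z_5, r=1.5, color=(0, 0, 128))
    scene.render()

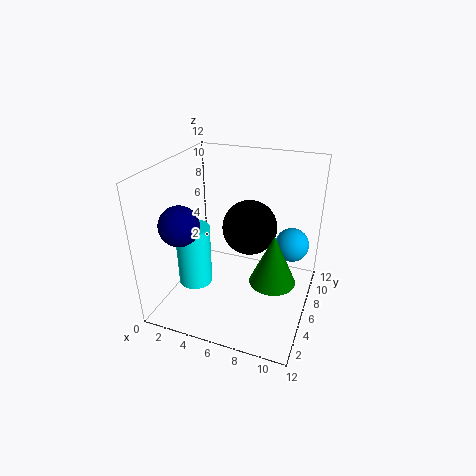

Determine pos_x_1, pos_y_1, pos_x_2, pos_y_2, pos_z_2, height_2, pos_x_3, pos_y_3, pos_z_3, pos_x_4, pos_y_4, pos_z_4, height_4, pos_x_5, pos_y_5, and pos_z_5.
pos_x_1 = 10; pos_y_1 = 9; pos_x_2 = 2; pos_y_2 = 5.5; pos_z_2 = 1; height_2 = 5.5; pos_x_3 = 6; pos_y_3 = 9; pos_z_3 = 5.5; pos_x_4 = 9; pos_y_4 = 6.5; pos_z_4 = 2; height_4 = 4.5; pos_x_5 = 3; pos_y_5 = 2; pos_z_5 = 8.5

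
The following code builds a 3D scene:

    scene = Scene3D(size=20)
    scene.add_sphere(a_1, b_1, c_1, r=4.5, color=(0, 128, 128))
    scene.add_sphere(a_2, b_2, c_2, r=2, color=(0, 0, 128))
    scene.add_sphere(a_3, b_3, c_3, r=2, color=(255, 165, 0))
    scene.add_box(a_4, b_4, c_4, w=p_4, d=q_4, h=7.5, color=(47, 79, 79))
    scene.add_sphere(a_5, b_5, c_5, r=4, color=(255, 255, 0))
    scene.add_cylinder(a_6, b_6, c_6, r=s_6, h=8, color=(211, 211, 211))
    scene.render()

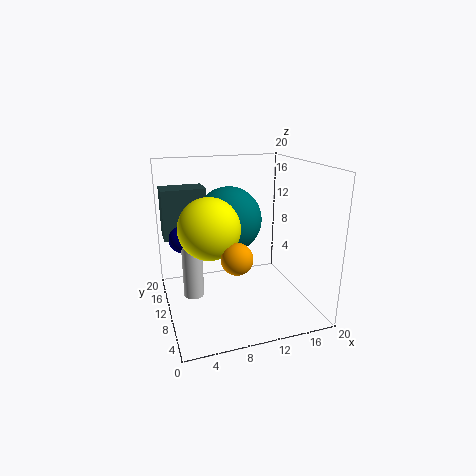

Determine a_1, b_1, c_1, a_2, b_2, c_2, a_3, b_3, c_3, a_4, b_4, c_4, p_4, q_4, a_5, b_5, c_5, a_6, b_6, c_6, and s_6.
a_1 = 9; b_1 = 11; c_1 = 12.5; a_2 = 3; b_2 = 14.5; c_2 = 9; a_3 = 8; b_3 = 4.5; c_3 = 9.5; a_4 = 0.5; b_4 = 15.5; c_4 = 8.5; p_4 = 6.5; q_4 = 4; a_5 = 5.5; b_5 = 8; c_5 = 12.5; a_6 = 4; b_6 = 13; c_6 = 0.5; s_6 = 1.5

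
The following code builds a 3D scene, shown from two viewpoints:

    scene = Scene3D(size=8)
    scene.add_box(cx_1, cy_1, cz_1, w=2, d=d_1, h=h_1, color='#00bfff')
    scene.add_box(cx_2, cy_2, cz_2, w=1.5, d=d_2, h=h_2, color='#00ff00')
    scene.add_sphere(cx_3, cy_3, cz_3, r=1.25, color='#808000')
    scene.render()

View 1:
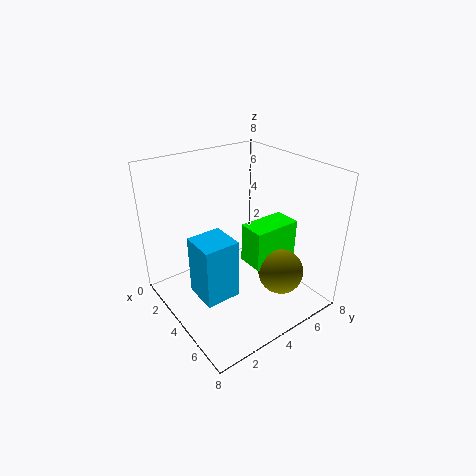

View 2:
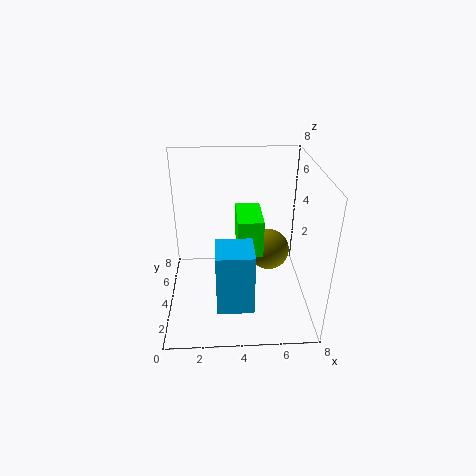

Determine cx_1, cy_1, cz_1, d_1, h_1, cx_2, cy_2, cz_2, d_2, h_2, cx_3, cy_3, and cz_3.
cx_1 = 2.75, cy_1 = 1.5, cz_1 = 0.75, d_1 = 2, h_1 = 3.5, cx_2 = 4, cy_2 = 4.25, cz_2 = 2.5, d_2 = 2.75, h_2 = 2.25, cx_3 = 6, cy_3 = 5.5, cz_3 = 2.25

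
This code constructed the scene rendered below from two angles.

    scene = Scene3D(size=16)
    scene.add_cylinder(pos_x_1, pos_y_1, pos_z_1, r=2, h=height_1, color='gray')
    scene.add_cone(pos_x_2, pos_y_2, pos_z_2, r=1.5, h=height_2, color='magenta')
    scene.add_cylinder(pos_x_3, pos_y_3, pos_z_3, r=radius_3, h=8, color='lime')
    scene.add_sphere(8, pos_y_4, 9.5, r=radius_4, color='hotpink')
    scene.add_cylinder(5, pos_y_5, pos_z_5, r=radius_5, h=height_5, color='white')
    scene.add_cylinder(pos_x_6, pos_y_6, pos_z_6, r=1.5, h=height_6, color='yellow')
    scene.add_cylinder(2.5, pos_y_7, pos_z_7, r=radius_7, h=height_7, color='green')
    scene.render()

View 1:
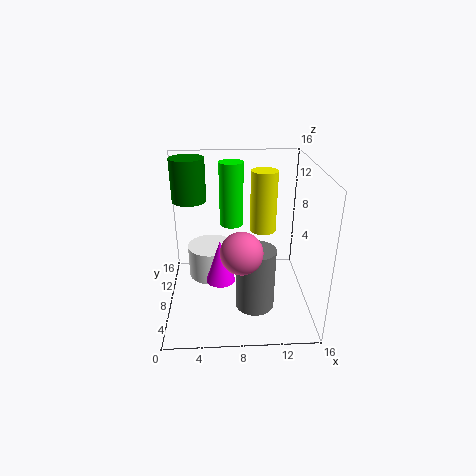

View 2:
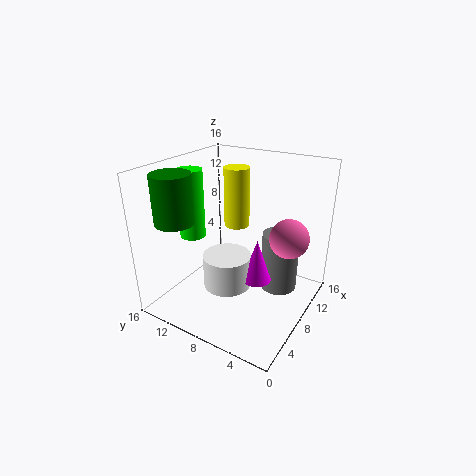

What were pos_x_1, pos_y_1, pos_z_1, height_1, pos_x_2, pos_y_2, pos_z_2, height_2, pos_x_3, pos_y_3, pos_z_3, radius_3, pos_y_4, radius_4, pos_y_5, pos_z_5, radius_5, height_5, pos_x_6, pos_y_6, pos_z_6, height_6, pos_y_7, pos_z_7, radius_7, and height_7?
pos_x_1 = 9.5
pos_y_1 = 3.5
pos_z_1 = 2.5
height_1 = 6.5
pos_x_2 = 6
pos_y_2 = 4.5
pos_z_2 = 5
height_2 = 4.5
pos_x_3 = 7.5
pos_y_3 = 14
pos_z_3 = 7
radius_3 = 1.5
pos_y_4 = 2
radius_4 = 2
pos_y_5 = 7.5
pos_z_5 = 4
radius_5 = 2.5
height_5 = 3.5
pos_x_6 = 11
pos_y_6 = 10
pos_z_6 = 8
height_6 = 7
pos_y_7 = 12
pos_z_7 = 11
radius_7 = 2
height_7 = 5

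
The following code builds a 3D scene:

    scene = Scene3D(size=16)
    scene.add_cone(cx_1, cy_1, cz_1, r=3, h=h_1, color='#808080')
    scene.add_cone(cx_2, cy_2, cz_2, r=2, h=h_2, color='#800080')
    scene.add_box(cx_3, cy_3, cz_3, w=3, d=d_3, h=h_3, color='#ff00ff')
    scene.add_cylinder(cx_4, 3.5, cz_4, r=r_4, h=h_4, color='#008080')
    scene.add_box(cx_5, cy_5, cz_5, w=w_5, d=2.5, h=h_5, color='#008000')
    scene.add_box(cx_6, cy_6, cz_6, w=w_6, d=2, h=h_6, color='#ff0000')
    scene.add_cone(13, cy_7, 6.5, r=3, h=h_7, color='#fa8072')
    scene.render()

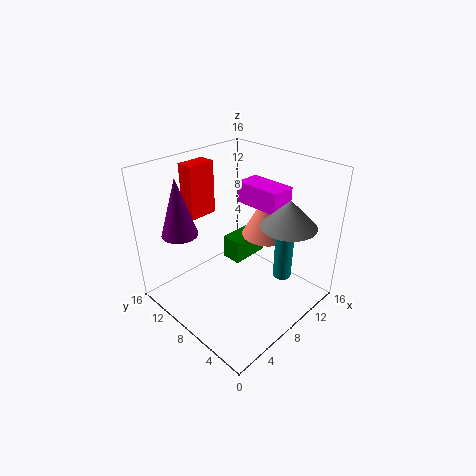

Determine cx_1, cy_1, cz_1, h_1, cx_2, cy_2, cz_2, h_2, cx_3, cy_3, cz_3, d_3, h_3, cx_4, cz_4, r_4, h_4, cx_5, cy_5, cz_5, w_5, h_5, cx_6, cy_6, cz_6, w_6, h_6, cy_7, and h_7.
cx_1 = 11
cy_1 = 3.5
cz_1 = 10
h_1 = 3
cx_2 = 3.5
cy_2 = 12.5
cz_2 = 8.5
h_2 = 6.5
cx_3 = 11
cy_3 = 5.5
cz_3 = 10.5
d_3 = 5.5
h_3 = 2.5
cx_4 = 10.5
cz_4 = 4
r_4 = 1
h_4 = 6
cx_5 = 10
cy_5 = 10
cz_5 = 2.5
w_5 = 5
h_5 = 3
cx_6 = 6.5
cy_6 = 14
cz_6 = 8.5
w_6 = 3.5
h_6 = 6.5
cy_7 = 8
h_7 = 5.5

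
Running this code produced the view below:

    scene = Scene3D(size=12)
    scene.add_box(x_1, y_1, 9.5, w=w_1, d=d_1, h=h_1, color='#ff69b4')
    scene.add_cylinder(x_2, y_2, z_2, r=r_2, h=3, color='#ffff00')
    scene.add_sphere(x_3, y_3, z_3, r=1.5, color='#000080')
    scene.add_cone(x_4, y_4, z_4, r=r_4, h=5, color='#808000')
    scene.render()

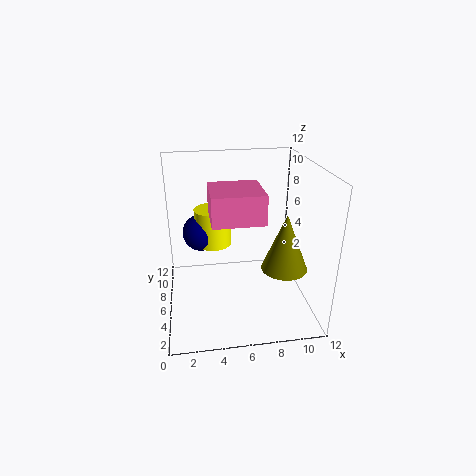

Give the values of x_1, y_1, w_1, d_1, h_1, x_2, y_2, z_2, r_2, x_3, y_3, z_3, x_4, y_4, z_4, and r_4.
x_1 = 3.5; y_1 = 0.5; w_1 = 3.5; d_1 = 3.5; h_1 = 2; x_2 = 4; y_2 = 6.5; z_2 = 5.5; r_2 = 1.5; x_3 = 3; y_3 = 6.5; z_3 = 6.5; x_4 = 10; y_4 = 5.5; z_4 = 3; r_4 = 2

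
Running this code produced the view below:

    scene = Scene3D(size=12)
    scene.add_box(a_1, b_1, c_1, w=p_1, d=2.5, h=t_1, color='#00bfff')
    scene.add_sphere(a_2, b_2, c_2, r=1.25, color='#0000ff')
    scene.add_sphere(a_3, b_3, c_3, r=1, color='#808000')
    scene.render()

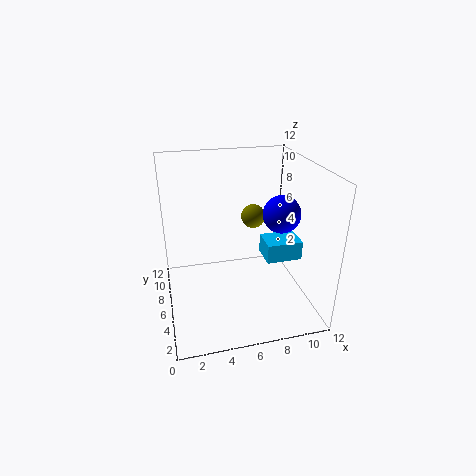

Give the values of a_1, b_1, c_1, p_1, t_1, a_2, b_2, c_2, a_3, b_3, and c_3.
a_1 = 8.75, b_1 = 6, c_1 = 3, p_1 = 3.25, t_1 = 1.75, a_2 = 7.75, b_2 = 1.25, c_2 = 10, a_3 = 7.5, b_3 = 6.75, c_3 = 7.5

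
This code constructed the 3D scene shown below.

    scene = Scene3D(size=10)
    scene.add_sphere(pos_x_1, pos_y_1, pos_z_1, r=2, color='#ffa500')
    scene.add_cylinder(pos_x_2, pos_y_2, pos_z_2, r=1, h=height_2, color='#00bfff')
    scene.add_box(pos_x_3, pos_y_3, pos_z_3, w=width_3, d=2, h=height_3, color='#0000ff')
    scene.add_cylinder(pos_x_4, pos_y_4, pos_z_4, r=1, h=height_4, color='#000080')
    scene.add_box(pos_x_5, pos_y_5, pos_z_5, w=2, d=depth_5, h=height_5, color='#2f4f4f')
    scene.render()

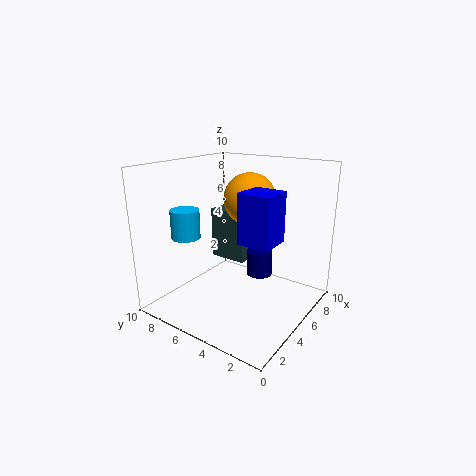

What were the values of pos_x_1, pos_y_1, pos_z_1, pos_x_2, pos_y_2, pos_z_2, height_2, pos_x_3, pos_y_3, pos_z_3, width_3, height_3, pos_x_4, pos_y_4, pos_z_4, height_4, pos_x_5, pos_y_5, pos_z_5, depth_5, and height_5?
pos_x_1 = 8, pos_y_1 = 6, pos_z_1 = 7, pos_x_2 = 3, pos_y_2 = 8, pos_z_2 = 5, height_2 = 2, pos_x_3 = 2, pos_y_3 = 1, pos_z_3 = 6, width_3 = 2, height_3 = 3, pos_x_4 = 8, pos_y_4 = 5, pos_z_4 = 1, height_4 = 2, pos_x_5 = 7, pos_y_5 = 6, pos_z_5 = 2, depth_5 = 3, height_5 = 4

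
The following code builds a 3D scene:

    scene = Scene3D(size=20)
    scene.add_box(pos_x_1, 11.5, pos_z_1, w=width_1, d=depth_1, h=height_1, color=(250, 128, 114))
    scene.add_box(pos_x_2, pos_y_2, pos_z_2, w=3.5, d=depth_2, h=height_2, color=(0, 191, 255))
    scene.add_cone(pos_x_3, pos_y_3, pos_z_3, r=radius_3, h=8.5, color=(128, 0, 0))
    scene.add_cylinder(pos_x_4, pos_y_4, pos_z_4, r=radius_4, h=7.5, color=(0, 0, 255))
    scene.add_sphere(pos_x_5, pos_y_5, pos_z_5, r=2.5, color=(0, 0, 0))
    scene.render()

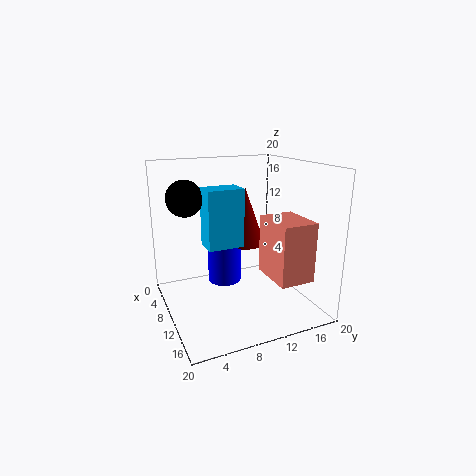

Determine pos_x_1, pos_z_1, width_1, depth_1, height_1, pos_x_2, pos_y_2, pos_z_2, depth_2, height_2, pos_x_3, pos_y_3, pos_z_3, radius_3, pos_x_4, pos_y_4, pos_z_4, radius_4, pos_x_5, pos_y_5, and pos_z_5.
pos_x_1 = 13.5, pos_z_1 = 6.5, width_1 = 6, depth_1 = 4.5, height_1 = 7.5, pos_x_2 = 7.5, pos_y_2 = 5.5, pos_z_2 = 9, depth_2 = 5, height_2 = 8, pos_x_3 = 6, pos_y_3 = 13, pos_z_3 = 7.5, radius_3 = 3, pos_x_4 = 6, pos_y_4 = 9.5, pos_z_4 = 2, radius_4 = 2.5, pos_x_5 = 7, pos_y_5 = 3.5, pos_z_5 = 15.5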